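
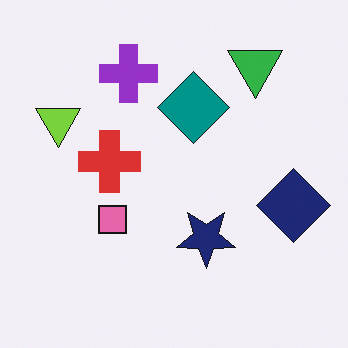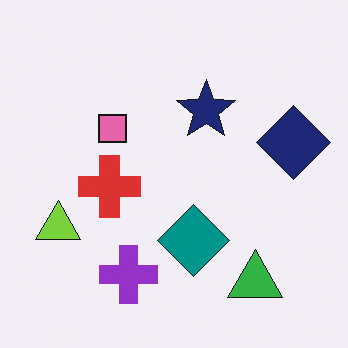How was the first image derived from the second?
This is the original image flipped vertically (top ↔ bottom).

The green triangle is in the bottom-right of the second image and the top-right of the first — shapes on opposite sides of the horizontal midline have swapped in a mirror flip.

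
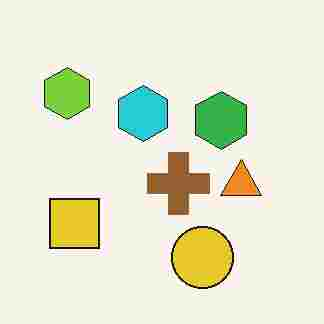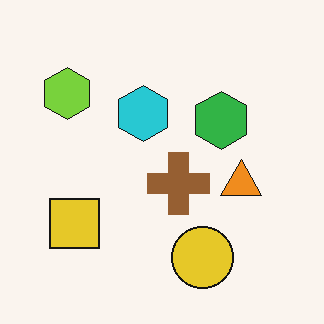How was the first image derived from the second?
This is the original image heavily JPEG-compressed with obvious blocking artifacts.

Blocky 8×8 compression artifacts appear around shape edges and the flat background shows ringing — characteristic JPEG degradation.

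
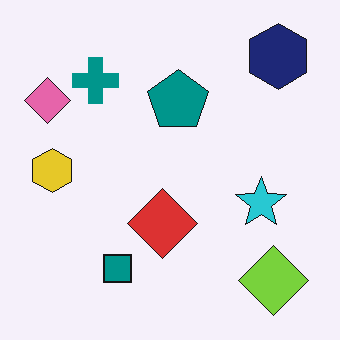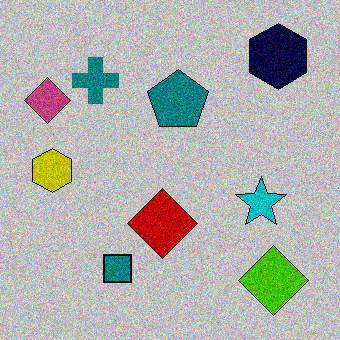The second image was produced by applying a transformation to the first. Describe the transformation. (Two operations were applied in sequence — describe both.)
The image was aggressively posterized, then degraded with moderate additive noise.

Each flat color has snapped to a coarser quantized level — most visibly, the near-white background has dropped to a flat grey. Random speckle covers the whole image, including the flat background.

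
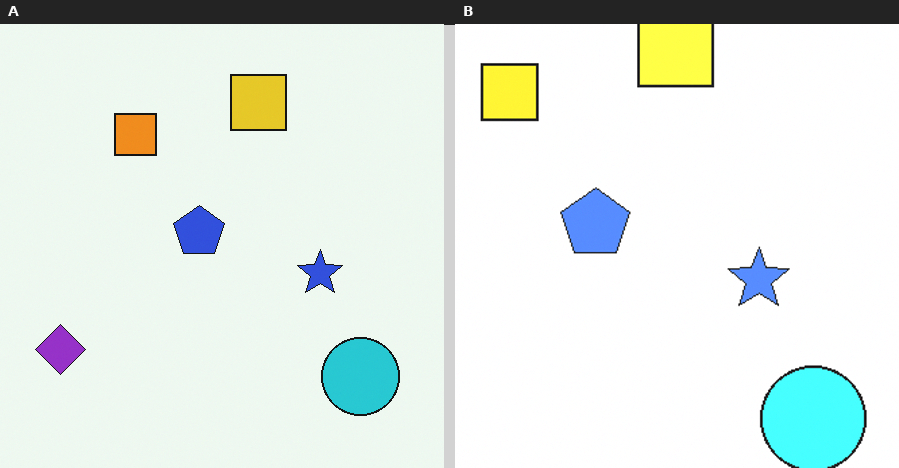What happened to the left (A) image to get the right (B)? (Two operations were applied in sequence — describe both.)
The image was noticeably brightened, then cropped to a modestly smaller region and rescaled.

Every pixel — background and shapes alike — is uniformly brightened. The visible shapes are larger and the field of view is narrower; shapes near the original edges may be partly or wholly outside the frame — a crop-and-rescale.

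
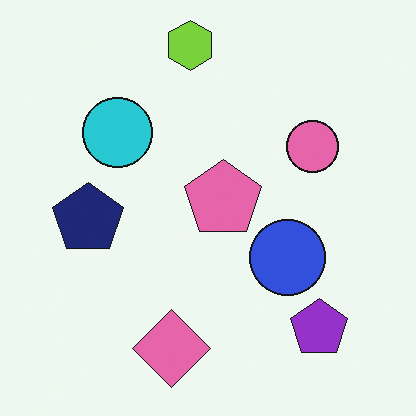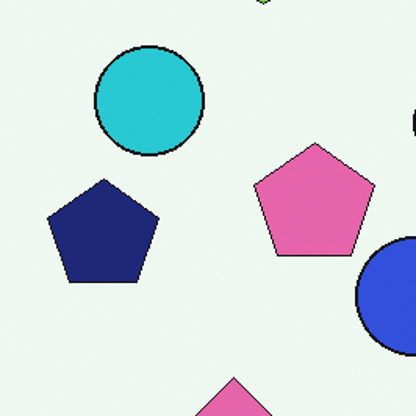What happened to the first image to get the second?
The transformation is: cropped to a modestly smaller region and rescaled.

The visible shapes are larger and the field of view is narrower; shapes near the original edges may be partly or wholly outside the frame — a crop-and-rescale.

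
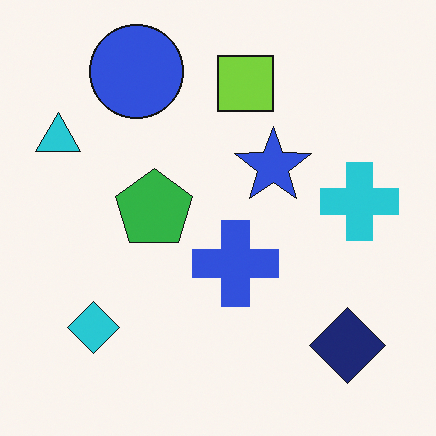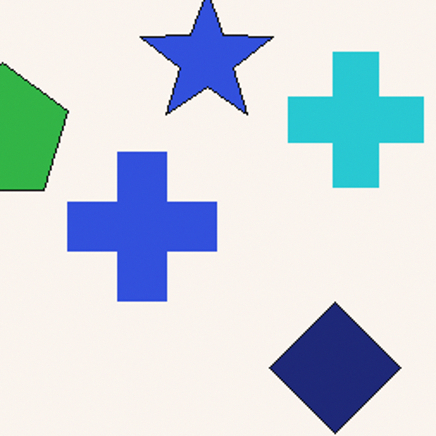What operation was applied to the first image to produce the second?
Cropped to a noticeably smaller region and rescaled.

The visible shapes are larger and the field of view is narrower; shapes near the original edges may be partly or wholly outside the frame — a crop-and-rescale.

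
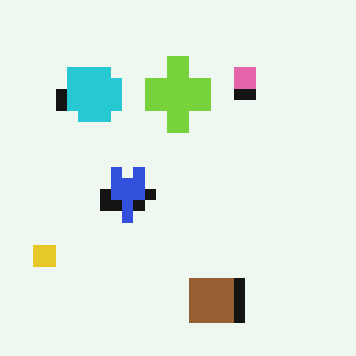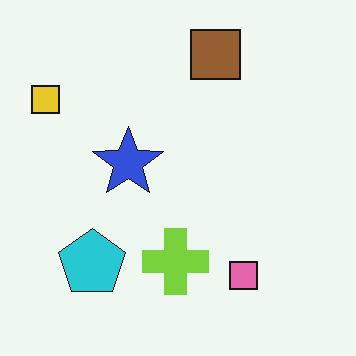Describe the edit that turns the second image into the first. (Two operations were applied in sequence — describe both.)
The image was flipped vertically (top ↔ bottom), then heavily pixelated into large blocks.

The brown square is in the top of the second image and the bottom of the first — shapes on opposite sides of the horizontal midline have swapped in a mirror flip. Shapes are reduced to large square blocks; fine edges and outlines are lost — a downscale-then-upscale (mosaic) effect.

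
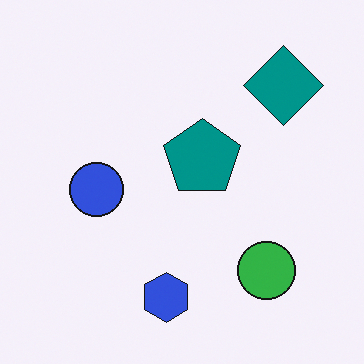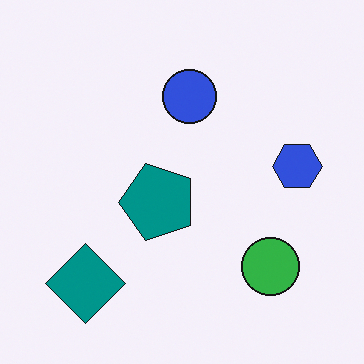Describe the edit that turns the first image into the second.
Transposed (reflected across the top-left ↔ bottom-right diagonal).

Shapes have swapped their row and column positions — what was in the top-right is now in the bottom-left — a diagonal reflection.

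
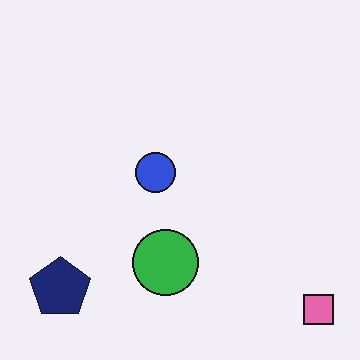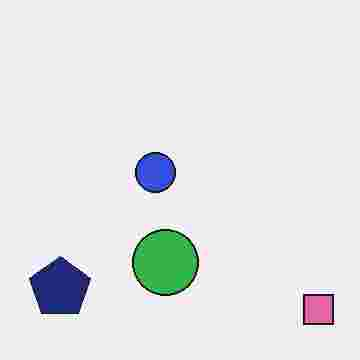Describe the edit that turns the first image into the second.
It was heavily JPEG-compressed with obvious blocking artifacts.

Blocky 8×8 compression artifacts appear around shape edges and the flat background shows ringing — characteristic JPEG degradation.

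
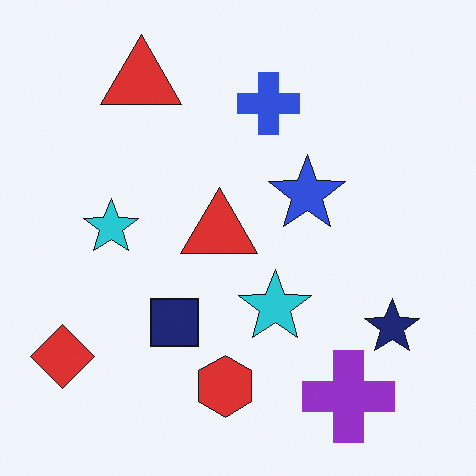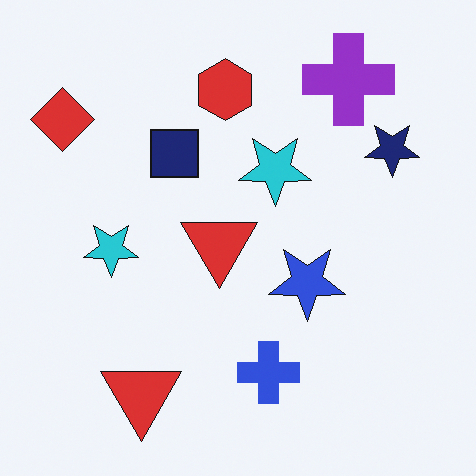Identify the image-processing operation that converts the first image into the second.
The second image is the first flipped vertically (top ↔ bottom).

The purple cross is in the bottom-right of the first image and the top-right of the second — shapes on opposite sides of the horizontal midline have swapped in a mirror flip.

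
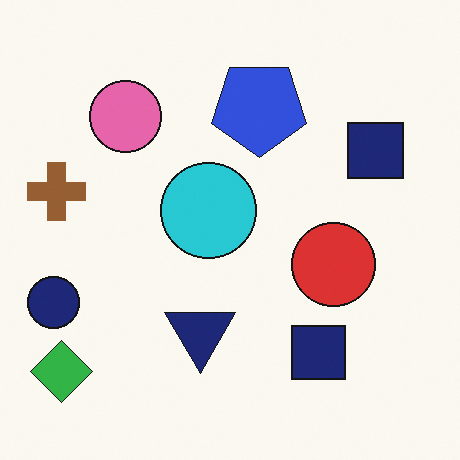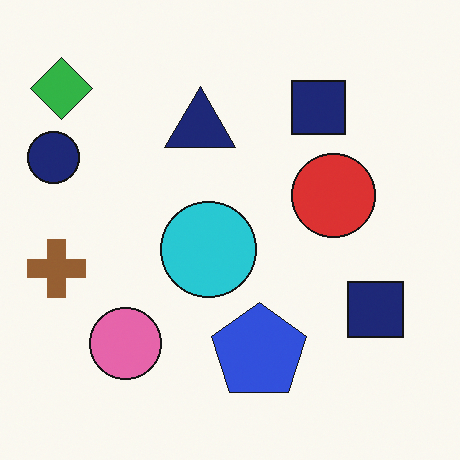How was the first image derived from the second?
Flipped vertically (top ↔ bottom).

The green diamond is in the top-left of the second image and the bottom-left of the first — shapes on opposite sides of the horizontal midline have swapped in a mirror flip.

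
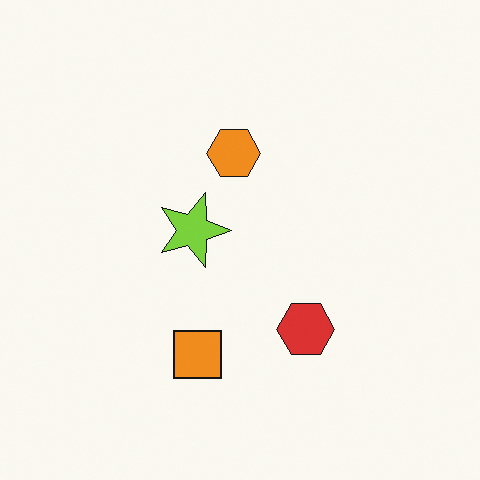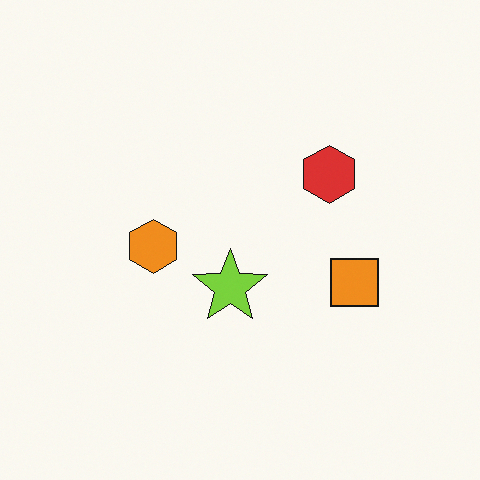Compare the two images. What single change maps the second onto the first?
It was rotated 90° clockwise.

The orange square sits in the right of the second image and the bottom of the first — consistent with a whole-image 90° clockwise rotation.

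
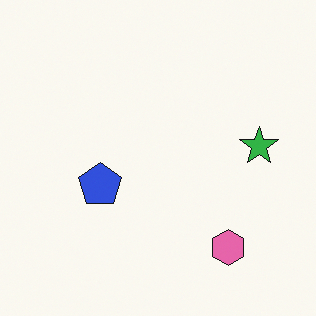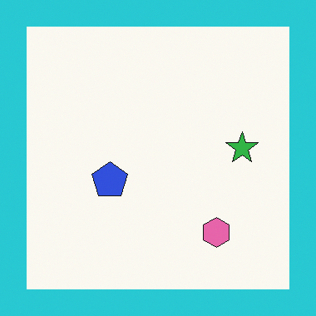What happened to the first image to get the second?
The second image is the first framed with a cyan border.

A solid cyan frame runs around the edge of the second image, with the content slightly shrunk inside it.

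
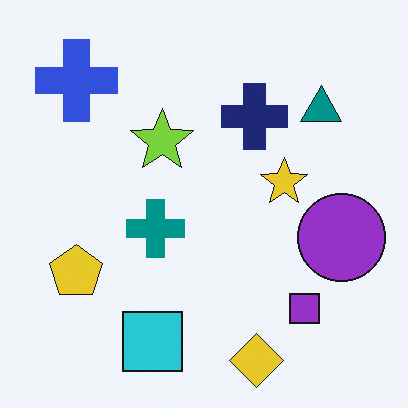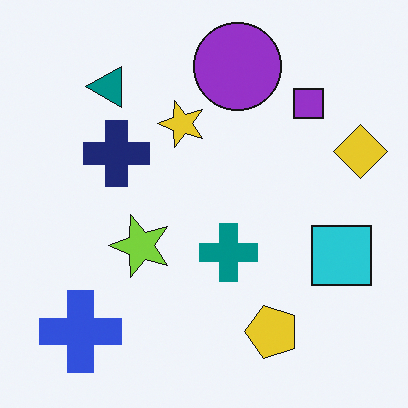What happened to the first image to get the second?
The image was rotated 90° counter-clockwise.

The blue cross sits in the top-left of the first image and the bottom-left of the second — consistent with a whole-image 90° counter-clockwise rotation.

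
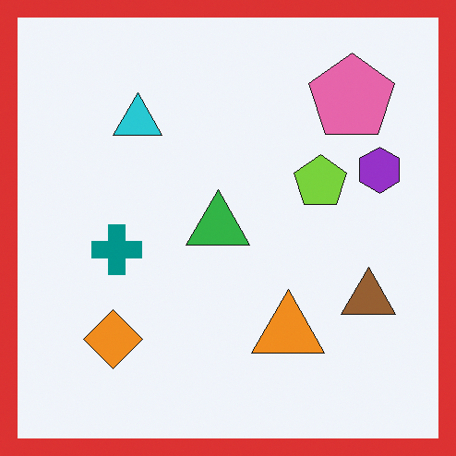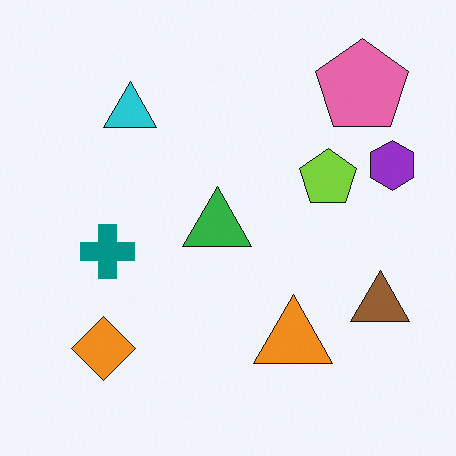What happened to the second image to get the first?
It was framed with a red border.

A solid red frame runs around the edge of the first image, with the content slightly shrunk inside it.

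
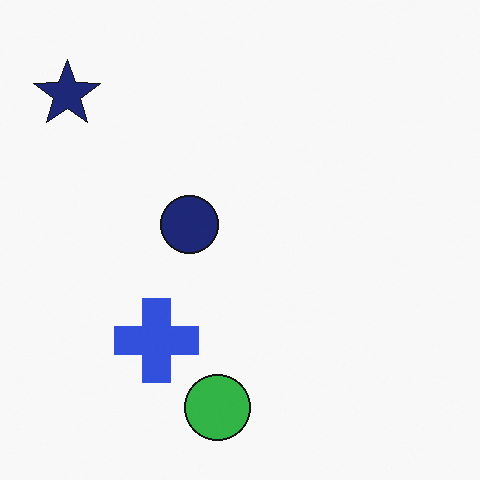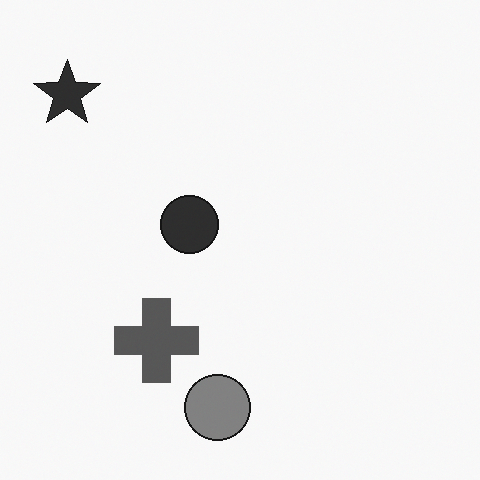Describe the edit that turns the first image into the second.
It was converted to grayscale.

All color is removed — every shape is now a shade of grey.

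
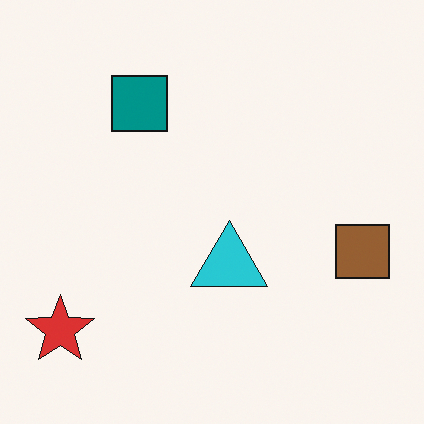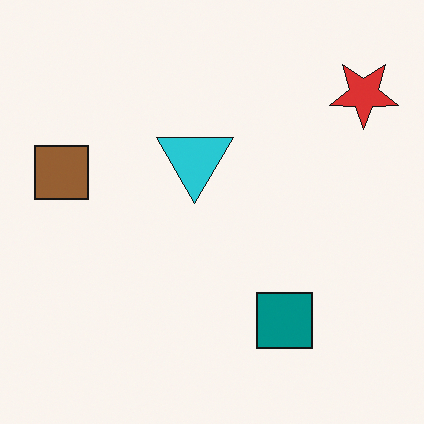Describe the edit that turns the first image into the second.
The image was rotated 180°.

The red star sits in the bottom-left of the first image and the top-right of the second — consistent with a whole-image 180° rotation.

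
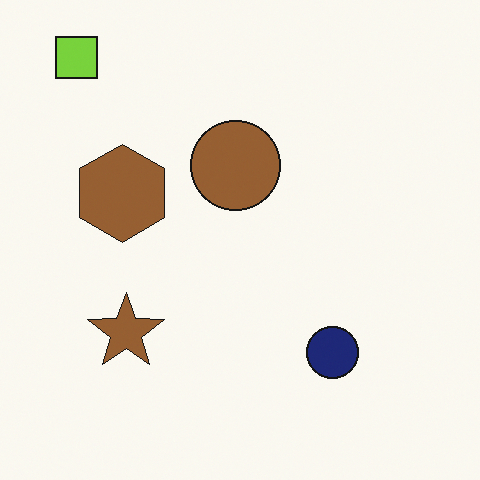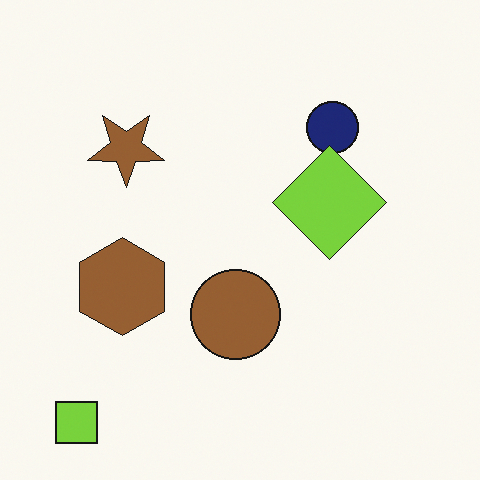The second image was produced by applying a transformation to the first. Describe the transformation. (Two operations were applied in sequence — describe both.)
The image was flipped vertically (top ↔ bottom), then overlaid with an additional lime diamond.

The lime square is in the top-left of the first image and the bottom-left of the second — shapes on opposite sides of the horizontal midline have swapped in a mirror flip. A lime diamond appears in the second image that is absent from the first.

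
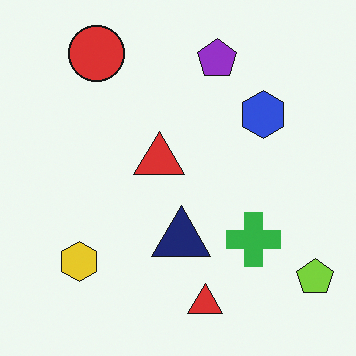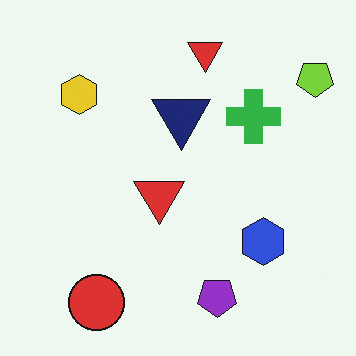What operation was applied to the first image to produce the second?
The image was flipped vertically (top ↔ bottom).

The red circle is in the top-left of the first image and the bottom-left of the second — shapes on opposite sides of the horizontal midline have swapped in a mirror flip.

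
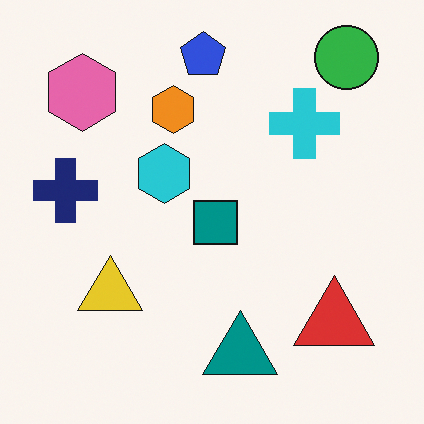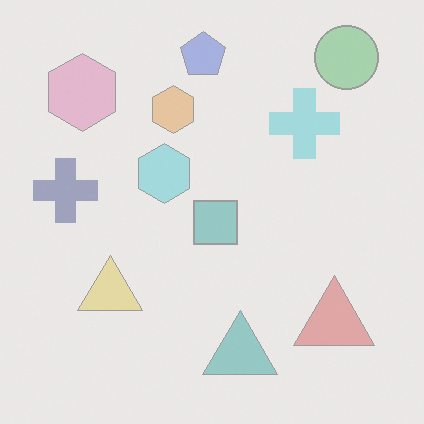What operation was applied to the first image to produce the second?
The image was washed out (contrast reduced).

Tones are pushed toward mid-grey across the whole image — a global contrast change.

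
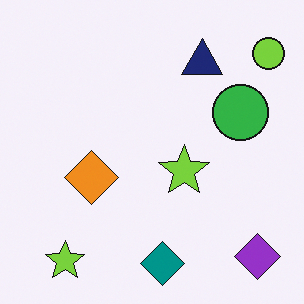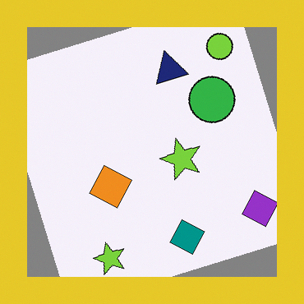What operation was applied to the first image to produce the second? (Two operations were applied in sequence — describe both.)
Rotated counter-clockwise by a moderate amount, then framed with a yellow border.

Every shape is tilted by the same angle and the image corners show triangular fill wedges — a whole-image rotation by a non-right angle. A solid yellow frame runs around the edge of the second image, with the content slightly shrunk inside it.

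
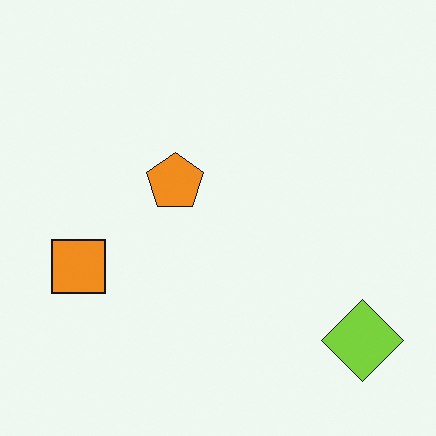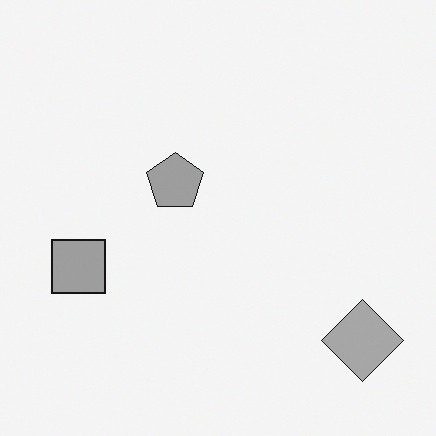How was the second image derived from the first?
The second image is the first converted to grayscale.

All color is removed — every shape is now a shade of grey.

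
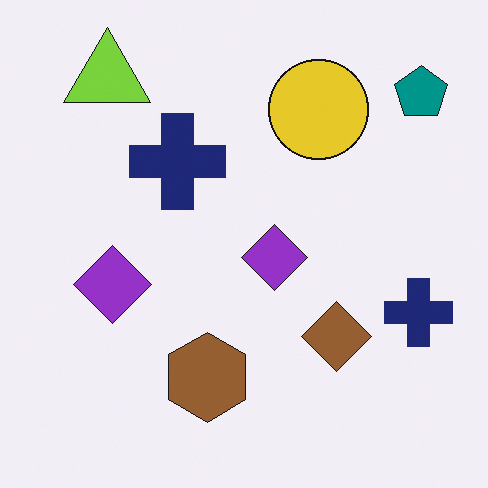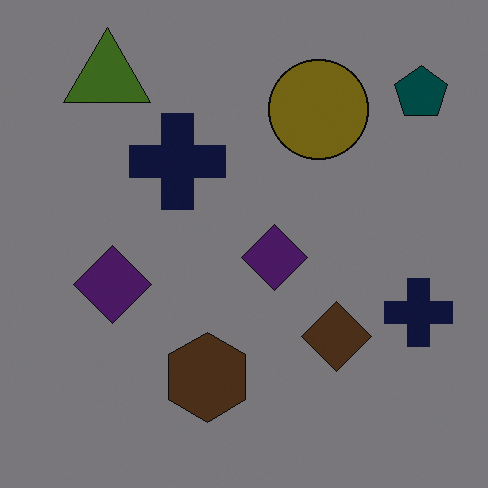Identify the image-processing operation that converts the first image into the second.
The second image is the first substantially darkened.

Every pixel — background and shapes alike — is uniformly darkened.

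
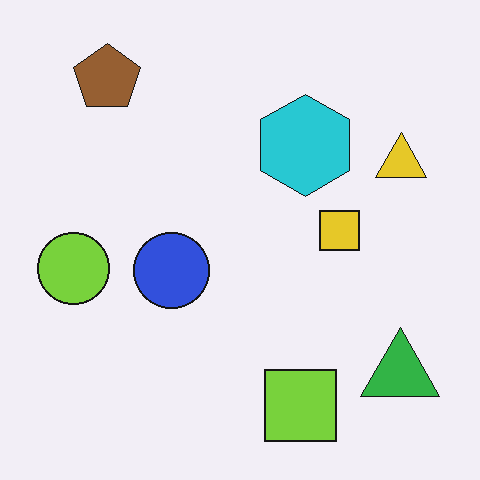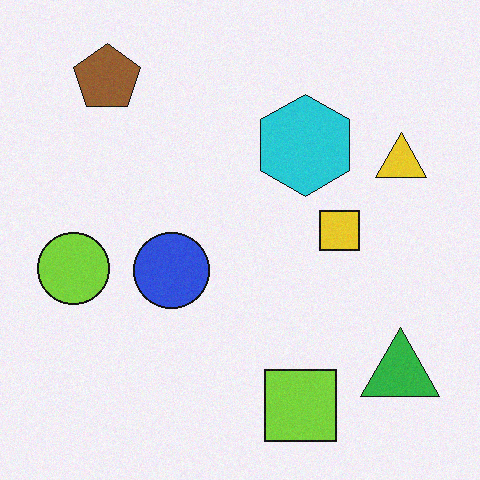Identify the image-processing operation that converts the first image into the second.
This is the original image degraded with subtle gaussian noise.

Random speckle covers the whole image, including the flat background.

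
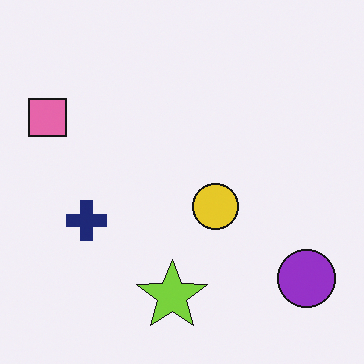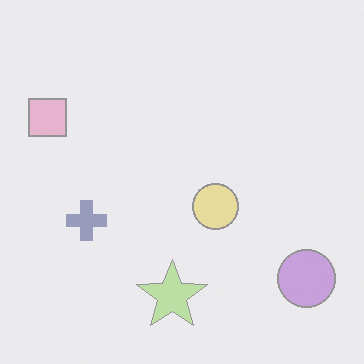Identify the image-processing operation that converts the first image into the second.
Given much lower contrast.

Tones are pushed toward mid-grey across the whole image — a global contrast change.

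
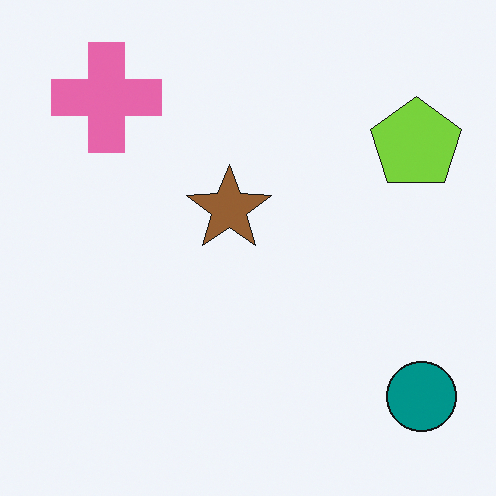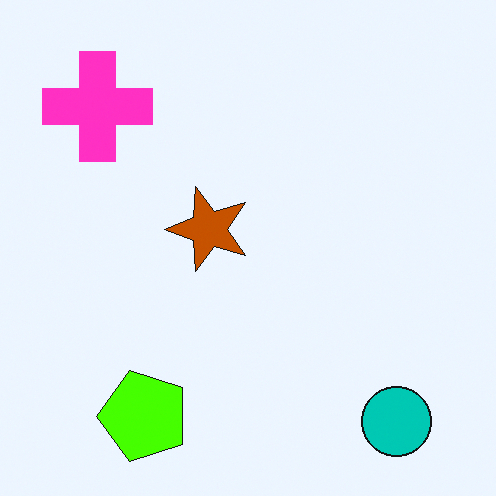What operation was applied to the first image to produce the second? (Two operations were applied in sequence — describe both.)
The image was made much more vivid (saturation change), then transposed (reflected across the top-left ↔ bottom-right diagonal).

All colors are more vivid — a global saturation change. Shapes have swapped their row and column positions — what was in the top-right is now in the bottom-left — a diagonal reflection.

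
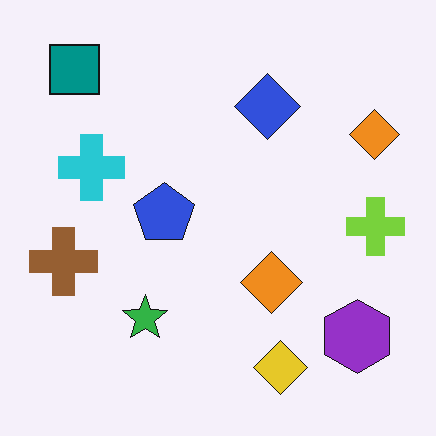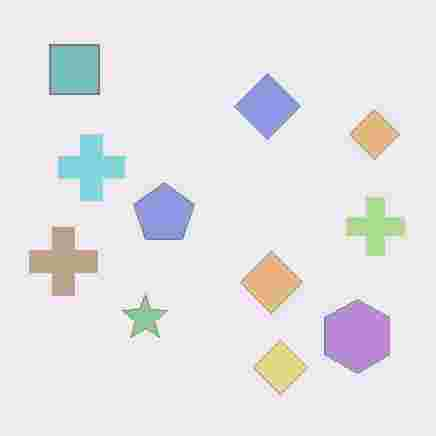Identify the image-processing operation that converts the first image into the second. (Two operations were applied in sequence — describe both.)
The second image is the first washed out (contrast reduced), then heavily JPEG-compressed with obvious blocking artifacts.

Tones are pushed toward mid-grey across the whole image — a global contrast change. Blocky 8×8 compression artifacts appear around shape edges and the flat background shows ringing — characteristic JPEG degradation.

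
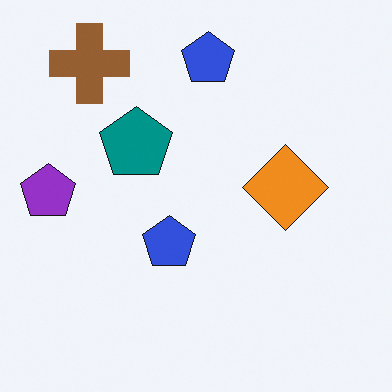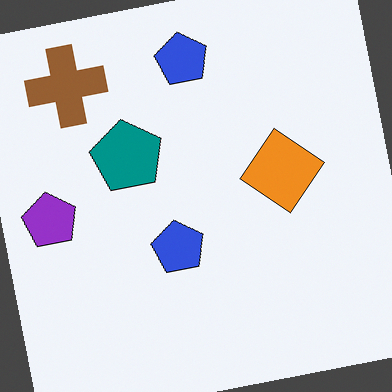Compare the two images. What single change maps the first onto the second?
It was rotated counter-clockwise by a few degrees.

Every shape is tilted by the same angle and the image corners show triangular fill wedges — a whole-image rotation by a non-right angle.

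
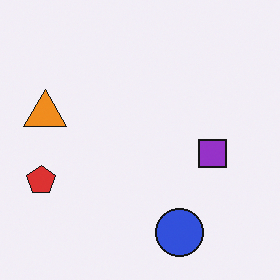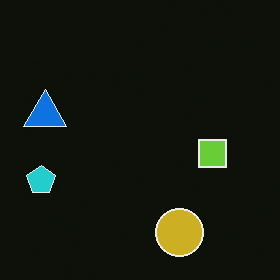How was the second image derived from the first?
The image was color-inverted (negative).

The light background has become dark and every shape's color is its complement — a photographic negative.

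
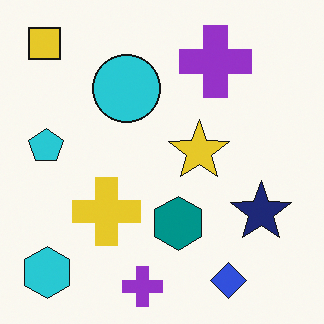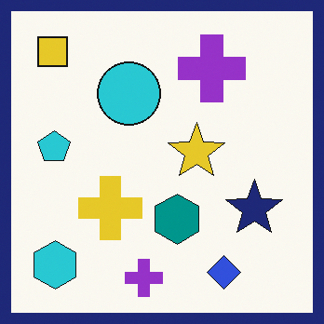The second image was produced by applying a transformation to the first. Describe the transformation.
Framed with a navy border.

A solid navy frame runs around the edge of the second image, with the content slightly shrunk inside it.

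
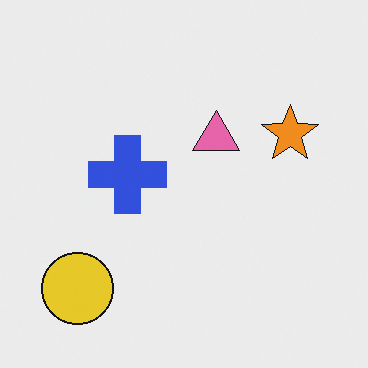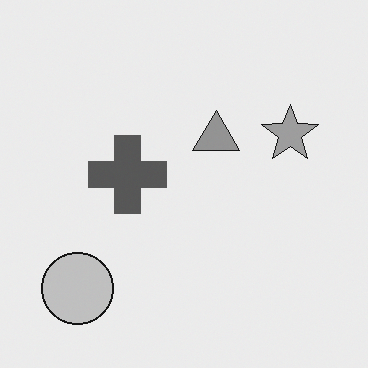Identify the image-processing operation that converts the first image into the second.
The image was converted to grayscale.

All color is removed — every shape is now a shade of grey.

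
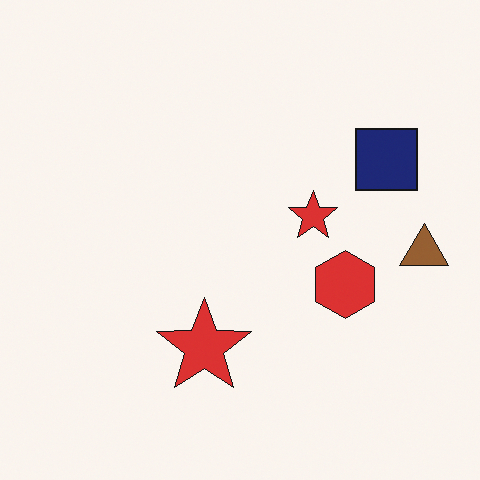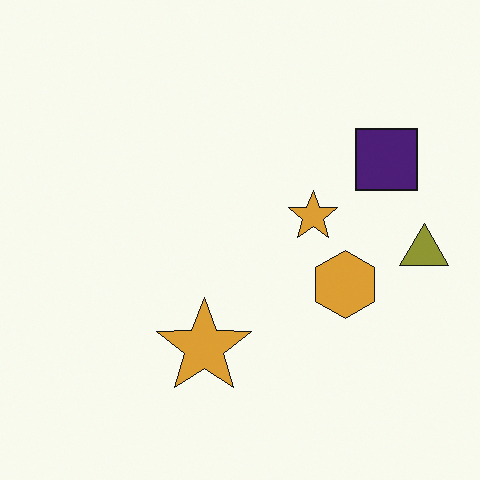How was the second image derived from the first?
This is the original image hue-shifted slightly.

Every shape's color has rotated by the same amount around the hue wheel — a uniform hue shift.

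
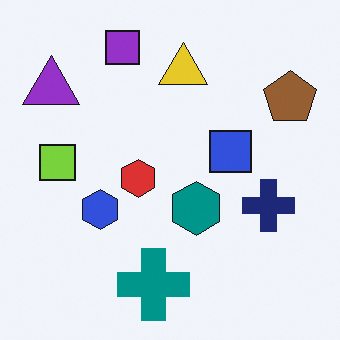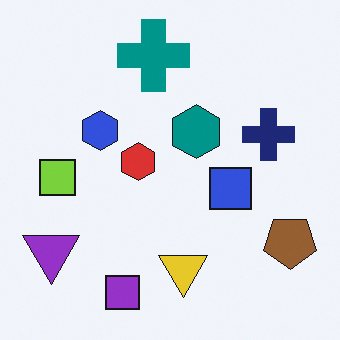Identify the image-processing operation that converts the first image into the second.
Flipped vertically (top ↔ bottom).

The purple square is in the top of the first image and the bottom of the second — shapes on opposite sides of the horizontal midline have swapped in a mirror flip.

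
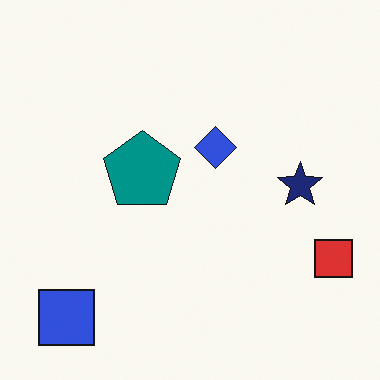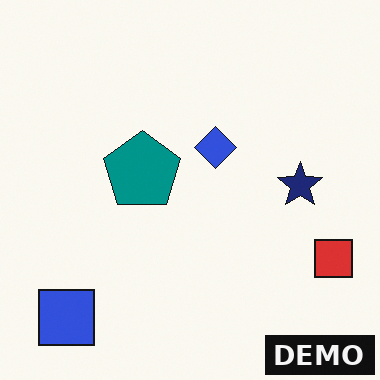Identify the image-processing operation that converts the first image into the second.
It was watermarked with the text "DEMO" in the lower-right corner.

A dark label reading "DEMO" appears in the lower-right corner.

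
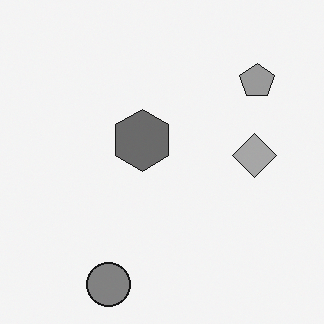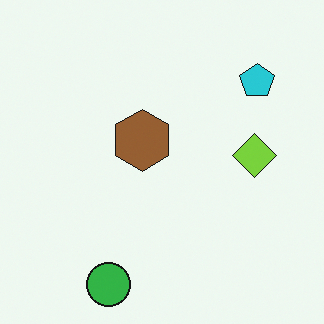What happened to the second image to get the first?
It was converted to grayscale.

All color is removed — every shape is now a shade of grey.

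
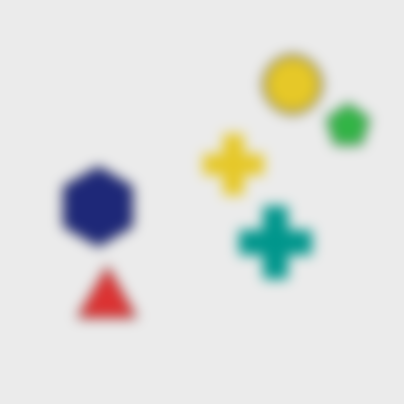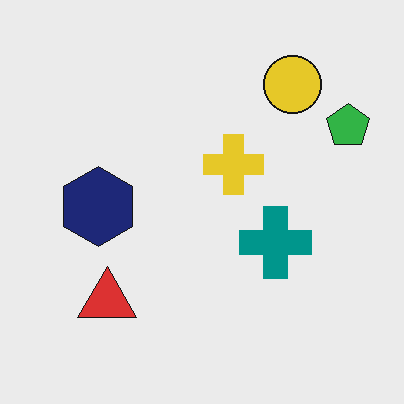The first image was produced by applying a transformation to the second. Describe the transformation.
The transformation is: heavily blurred.

Shape edges and outlines are uniformly softened across the whole image.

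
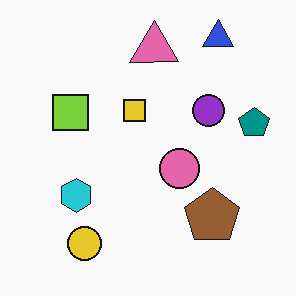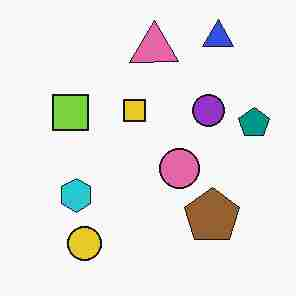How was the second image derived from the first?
The transformation is: degraded with heavy JPEG compression.

Blocky 8×8 compression artifacts appear around shape edges and the flat background shows ringing — characteristic JPEG degradation.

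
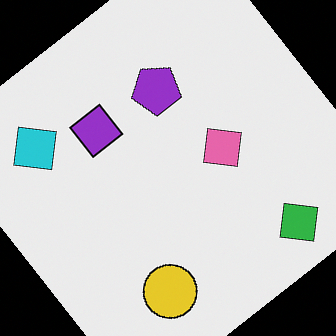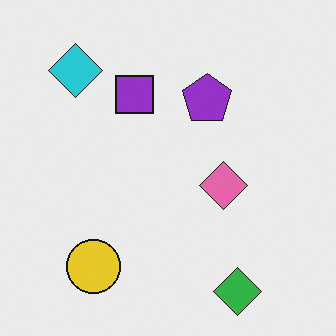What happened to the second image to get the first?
It was rotated counter-clockwise by a large amount — several tens of degrees.

Every shape is tilted by the same angle and the image corners show triangular fill wedges — a whole-image rotation by a non-right angle.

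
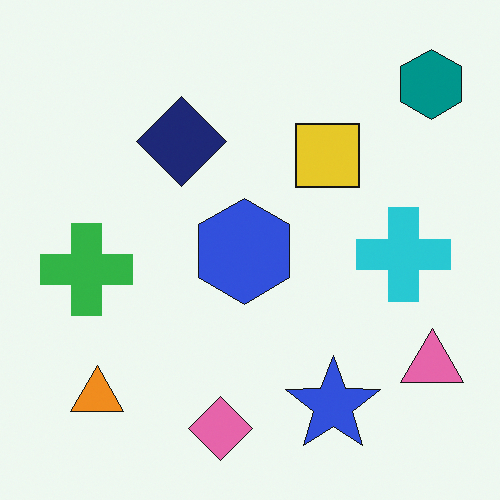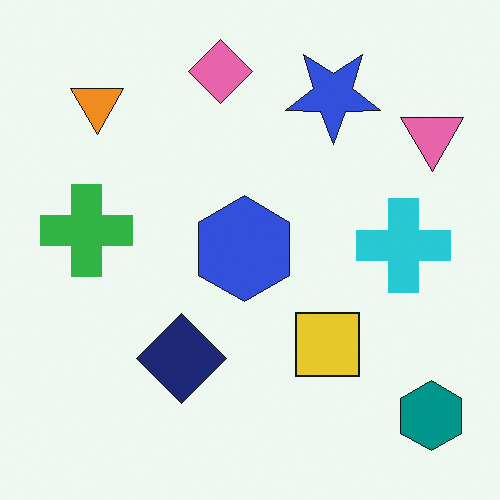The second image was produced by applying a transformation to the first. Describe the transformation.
The transformation is: flipped vertically (top ↔ bottom).

The pink diamond is in the bottom of the first image and the top of the second — shapes on opposite sides of the horizontal midline have swapped in a mirror flip.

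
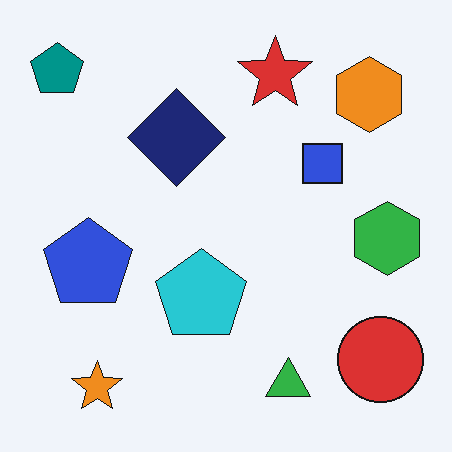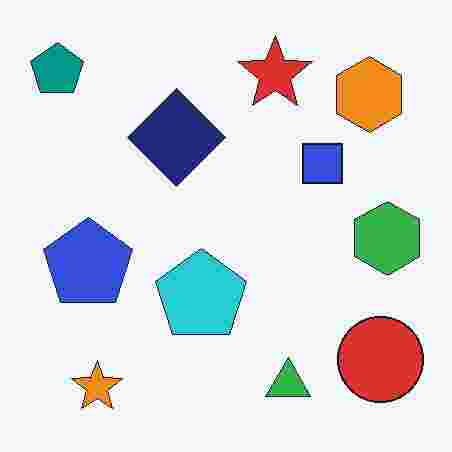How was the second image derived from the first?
The image was heavily JPEG-compressed with obvious blocking artifacts.

Blocky 8×8 compression artifacts appear around shape edges and the flat background shows ringing — characteristic JPEG degradation.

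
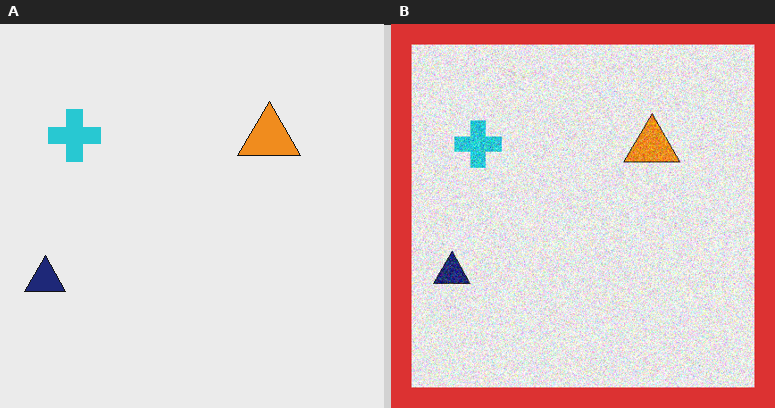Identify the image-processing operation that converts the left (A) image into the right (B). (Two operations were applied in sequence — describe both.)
The transformation is: degraded with a thick layer of grain, then framed with a red border.

Random speckle covers the whole image, including the flat background. A solid red frame runs around the edge of the right (B) image, with the content slightly shrunk inside it.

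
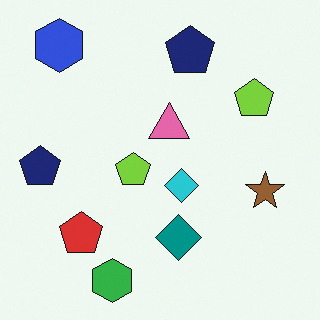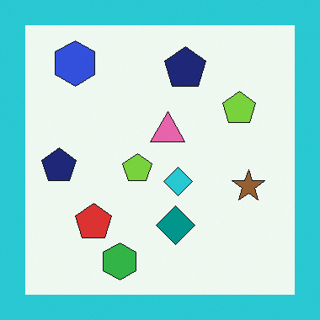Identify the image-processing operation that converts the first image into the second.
The second image is the first framed with a cyan border.

A solid cyan frame runs around the edge of the second image, with the content slightly shrunk inside it.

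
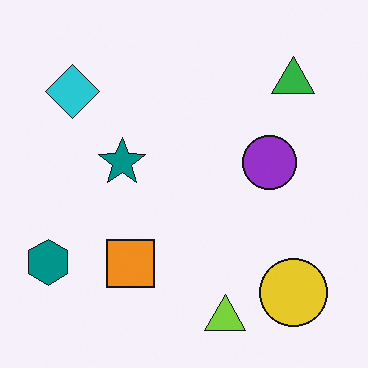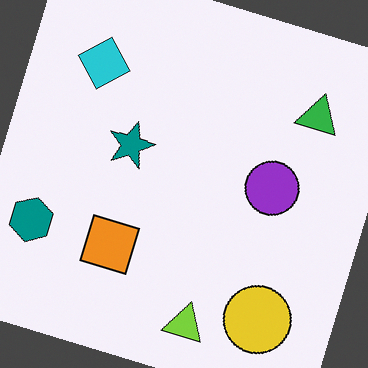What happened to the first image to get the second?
It was rotated clockwise by a clearly visible amount.

Every shape is tilted by the same angle and the image corners show triangular fill wedges — a whole-image rotation by a non-right angle.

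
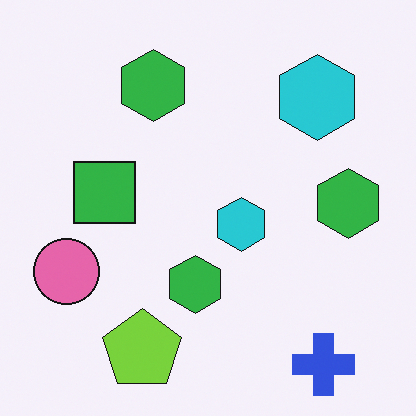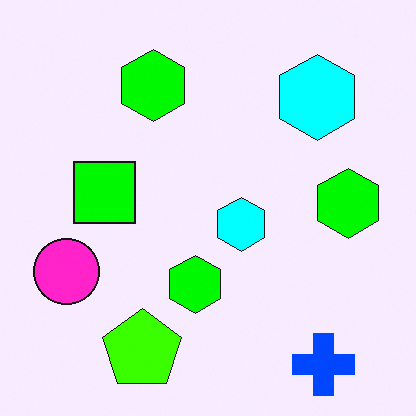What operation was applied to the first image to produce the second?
The image was made much more vivid (saturation change).

All colors are more vivid — a global saturation change.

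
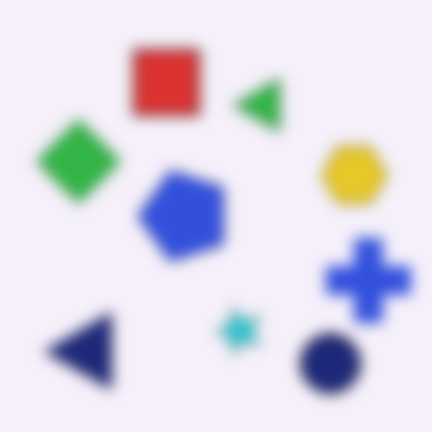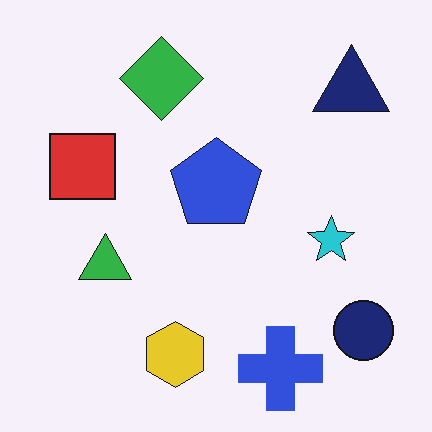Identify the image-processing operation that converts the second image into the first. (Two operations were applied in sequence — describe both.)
It was transposed (reflected across the top-left ↔ bottom-right diagonal), then strongly gaussian-blurred.

Shapes have swapped their row and column positions — what was in the top-right is now in the bottom-left — a diagonal reflection. Shape edges and outlines are uniformly softened across the whole image.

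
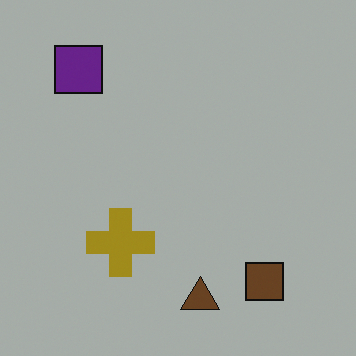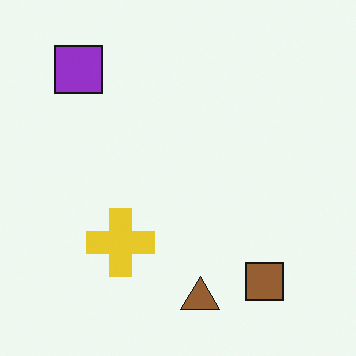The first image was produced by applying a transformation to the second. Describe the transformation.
The first image is the second substantially darkened.

Every pixel — background and shapes alike — is uniformly darkened.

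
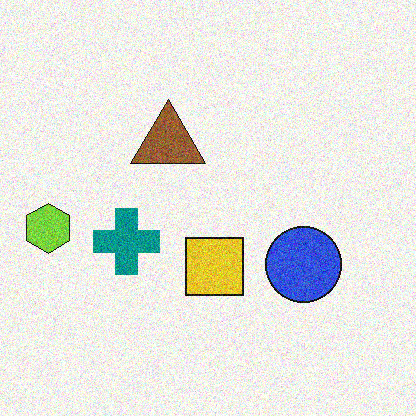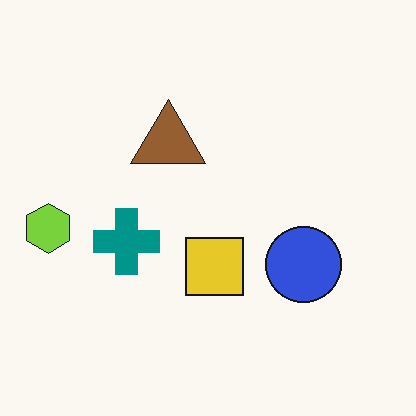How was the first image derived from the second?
The image was degraded with visible gaussian noise.

Random speckle covers the whole image, including the flat background.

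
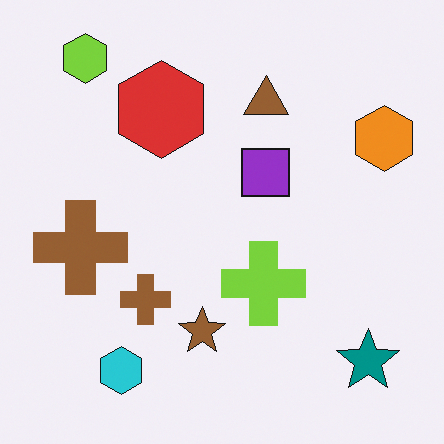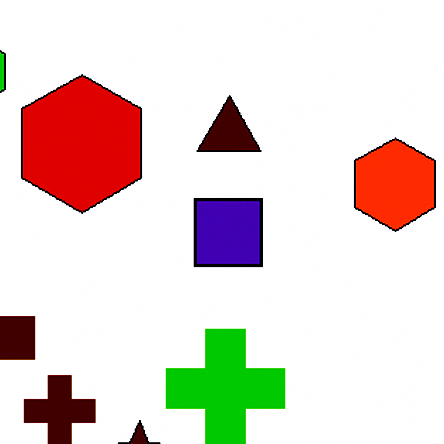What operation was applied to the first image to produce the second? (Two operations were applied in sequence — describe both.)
The image was cropped to a modestly smaller region and rescaled, then boosted in contrast.

The visible shapes are larger and the field of view is narrower; shapes near the original edges may be partly or wholly outside the frame — a crop-and-rescale. Tones are pushed away from mid-grey across the whole image — a global contrast change.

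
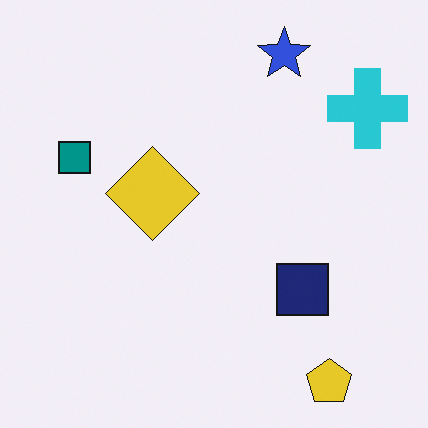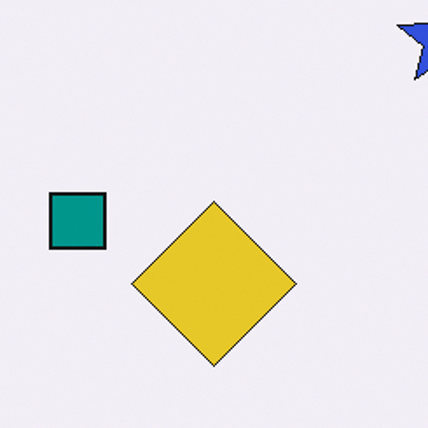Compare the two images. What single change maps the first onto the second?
Cropped tightly and scaled back up.

The visible shapes are larger and the field of view is narrower; shapes near the original edges may be partly or wholly outside the frame — a crop-and-rescale.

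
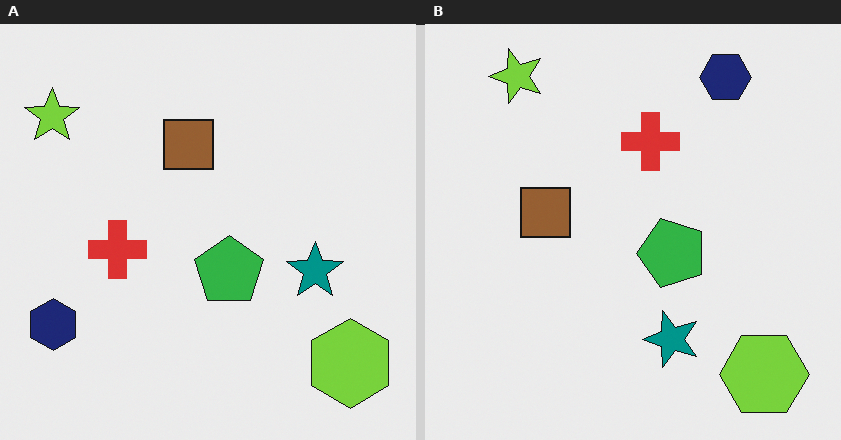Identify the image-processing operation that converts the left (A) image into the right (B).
Transposed (reflected across the top-left ↔ bottom-right diagonal).

Shapes have swapped their row and column positions — what was in the top-right is now in the bottom-left — a diagonal reflection.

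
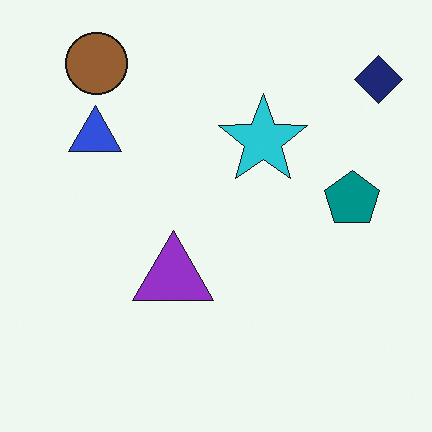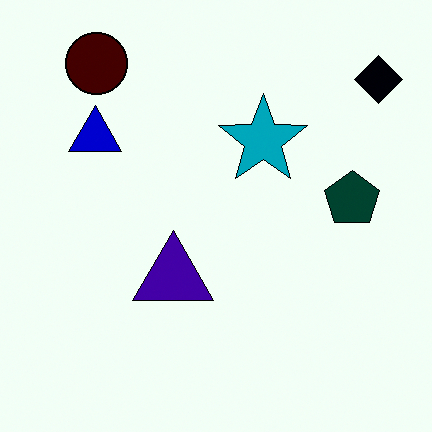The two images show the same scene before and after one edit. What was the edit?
It was given much higher contrast.

Tones are pushed away from mid-grey across the whole image — a global contrast change.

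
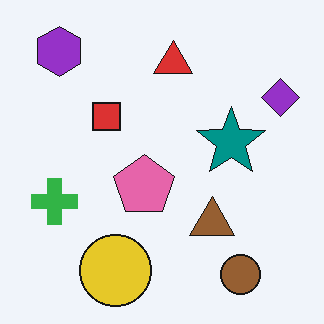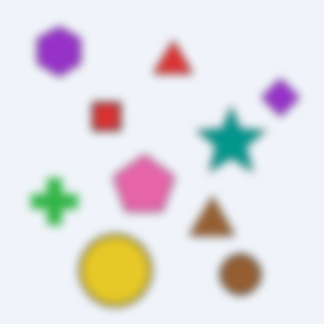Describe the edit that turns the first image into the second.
Noticeably gaussian-blurred.

Shape edges and outlines are uniformly softened across the whole image.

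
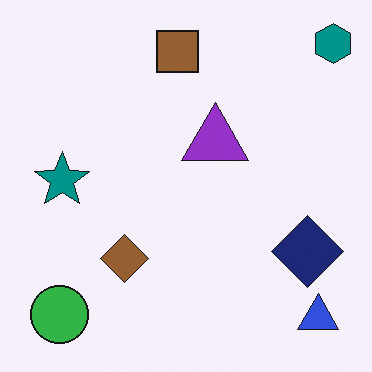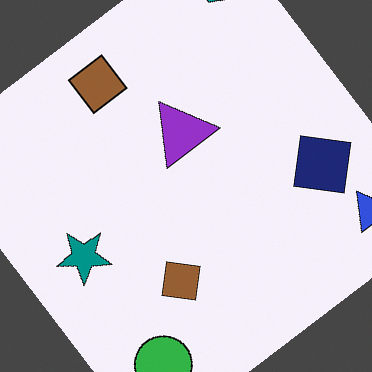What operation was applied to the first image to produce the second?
The image was rotated counter-clockwise by a large amount — several tens of degrees.

Every shape is tilted by the same angle and the image corners show triangular fill wedges — a whole-image rotation by a non-right angle.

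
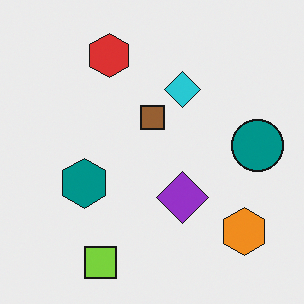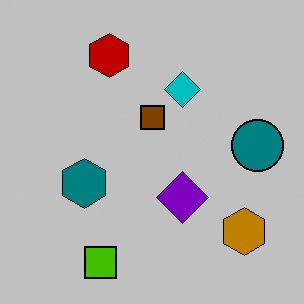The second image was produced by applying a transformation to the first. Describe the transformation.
This is the original image heavily posterized to just a handful of flat colors.

Each flat color has snapped to a coarser quantized level — most visibly, the near-white background has dropped to a flat grey.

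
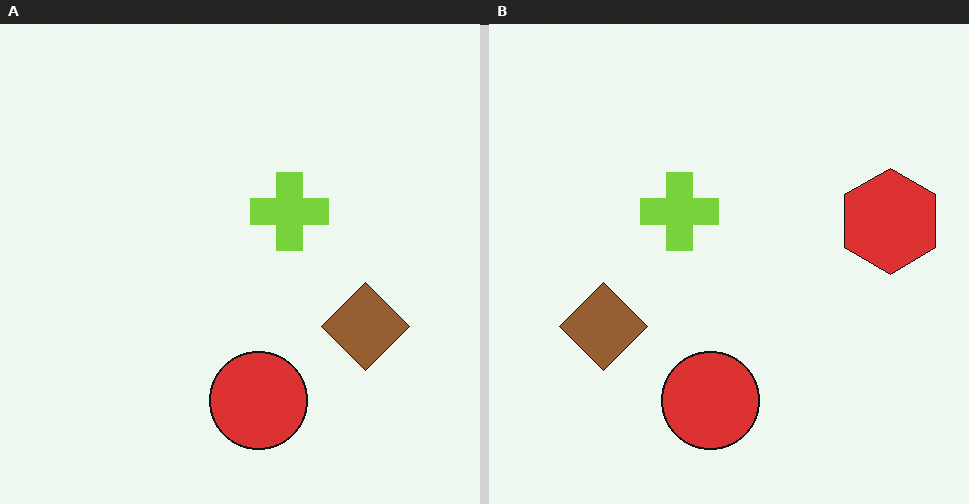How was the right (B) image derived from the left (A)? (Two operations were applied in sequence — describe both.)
The right (B) image is the left (A) flipped horizontally (left ↔ right), then overlaid with an additional red hexagon.

The brown diamond is in the right of the left (A) image and the left of the right (B) — shapes on opposite sides of the vertical midline have swapped in a mirror flip. A red hexagon appears in the right (B) image that is absent from the left (A).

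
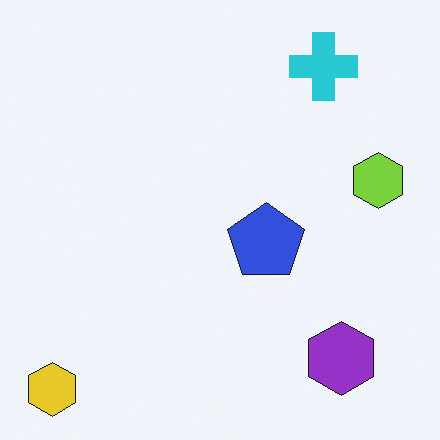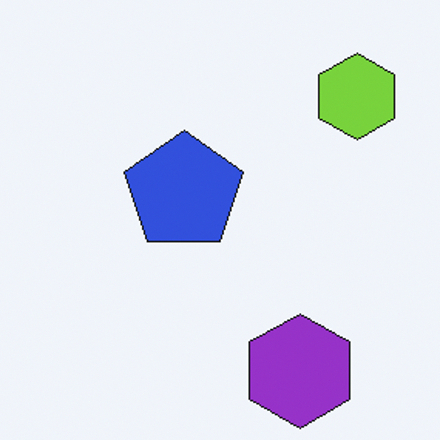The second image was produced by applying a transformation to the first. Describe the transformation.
The second image is the first cropped to a modestly smaller region and rescaled.

The visible shapes are larger and the field of view is narrower; shapes near the original edges may be partly or wholly outside the frame — a crop-and-rescale.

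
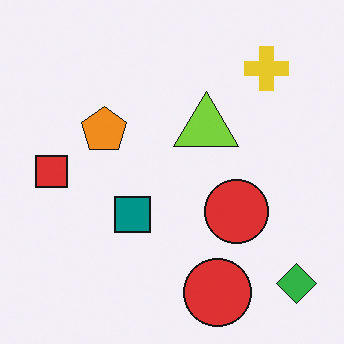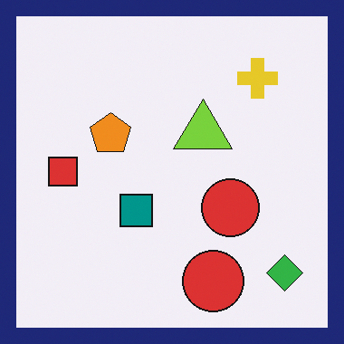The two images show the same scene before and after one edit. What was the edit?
The transformation is: framed with a navy border.

A solid navy frame runs around the edge of the second image, with the content slightly shrunk inside it.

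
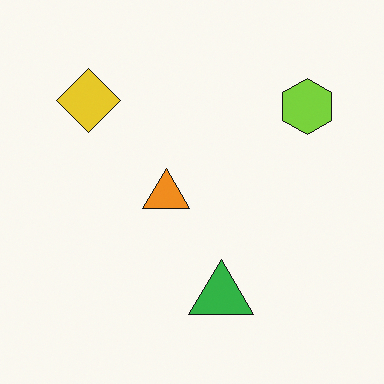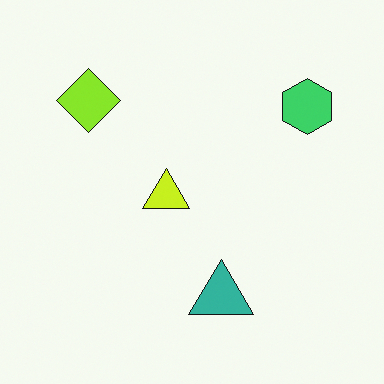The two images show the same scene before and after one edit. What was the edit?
The transformation is: hue-shifted slightly.

Every shape's color has rotated by the same amount around the hue wheel — a uniform hue shift.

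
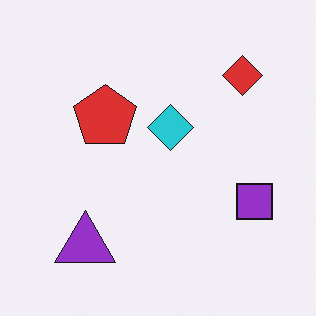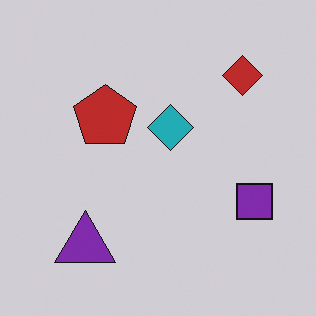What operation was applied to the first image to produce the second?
The second image is the first darkened a little.

Every pixel — background and shapes alike — is uniformly darkened.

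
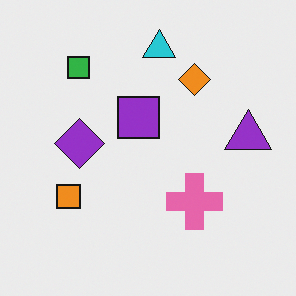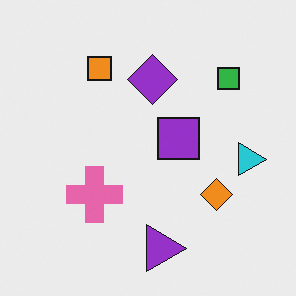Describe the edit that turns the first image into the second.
The image was rotated 90° clockwise.

The green square sits in the top-left of the first image and the top-right of the second — consistent with a whole-image 90° clockwise rotation.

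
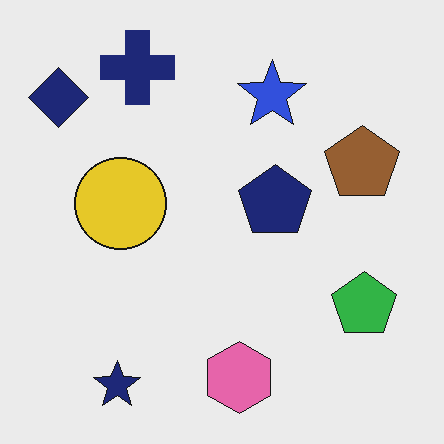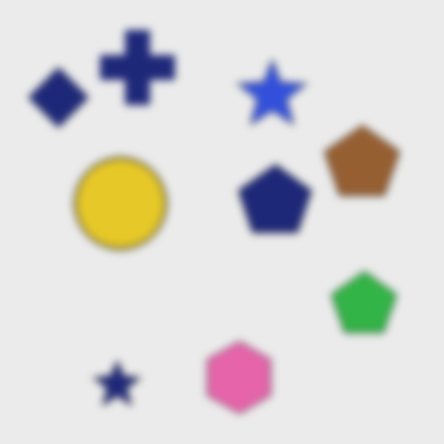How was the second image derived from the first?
This is the original image moderately blurred.

Shape edges and outlines are uniformly softened across the whole image.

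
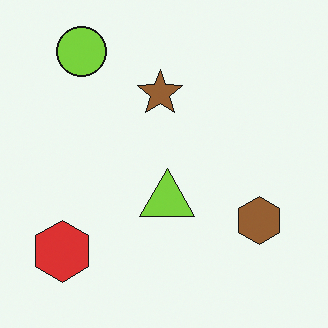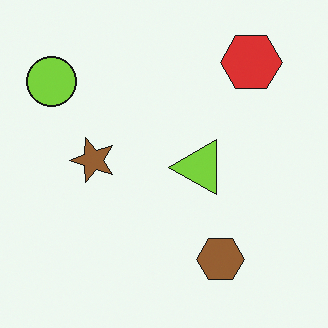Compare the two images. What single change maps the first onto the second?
The image was transposed (reflected across the top-left ↔ bottom-right diagonal).

Shapes have swapped their row and column positions — what was in the top-right is now in the bottom-left — a diagonal reflection.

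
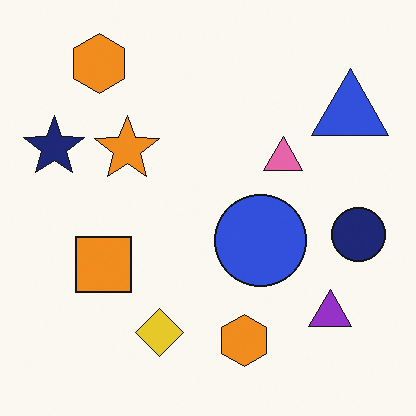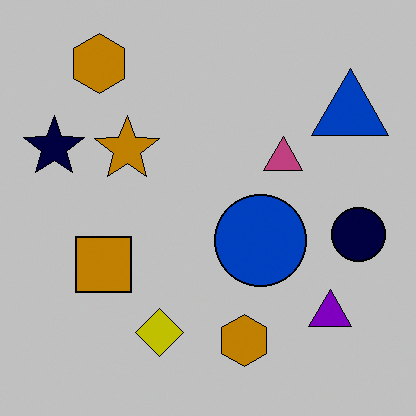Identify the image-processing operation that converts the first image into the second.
It was heavily posterized to just a handful of flat colors.

Each flat color has snapped to a coarser quantized level — most visibly, the near-white background has dropped to a flat grey.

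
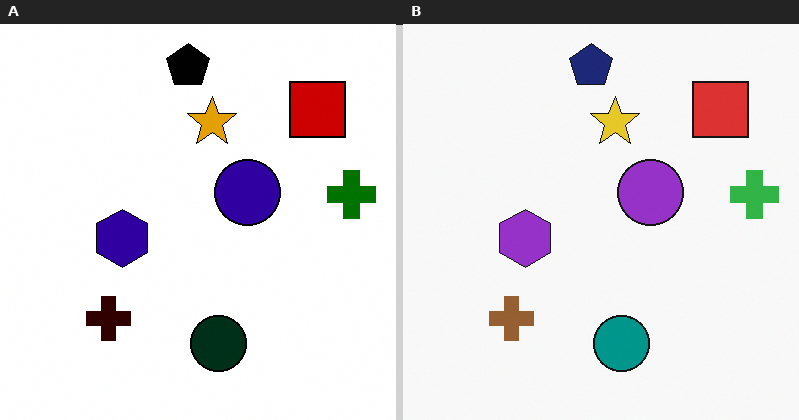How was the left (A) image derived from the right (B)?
It was given much higher contrast.

Tones are pushed away from mid-grey across the whole image — a global contrast change.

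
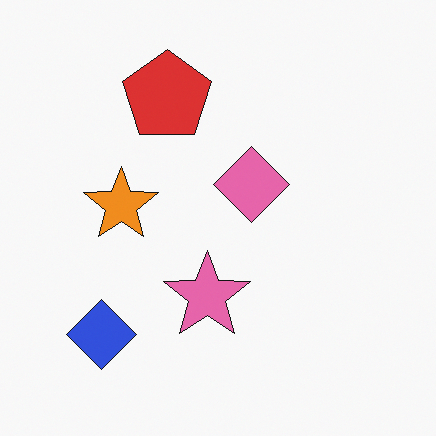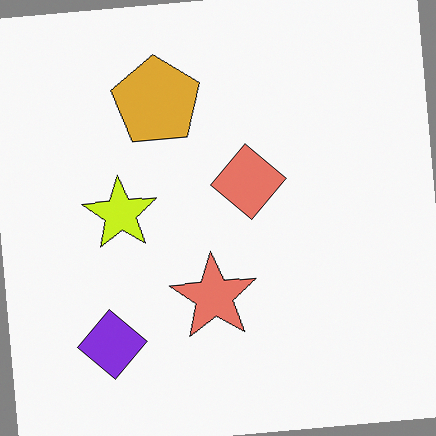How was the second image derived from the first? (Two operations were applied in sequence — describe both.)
This is the original image rotated counter-clockwise by a slight angle, then hue-shifted slightly.

Every shape is tilted by the same angle and the image corners show triangular fill wedges — a whole-image rotation by a non-right angle. Every shape's color has rotated by the same amount around the hue wheel — a uniform hue shift.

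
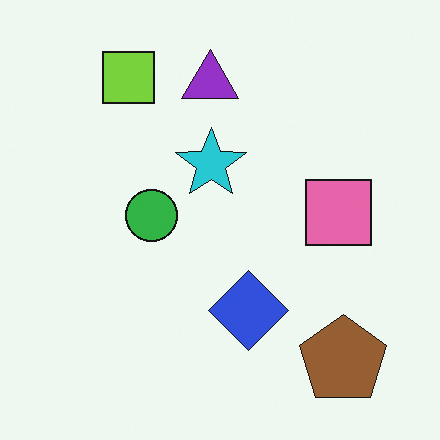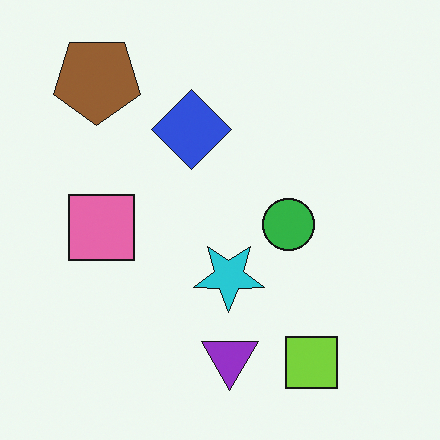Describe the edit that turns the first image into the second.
It was rotated 180°.

The brown pentagon sits in the bottom-right of the first image and the top-left of the second — consistent with a whole-image 180° rotation.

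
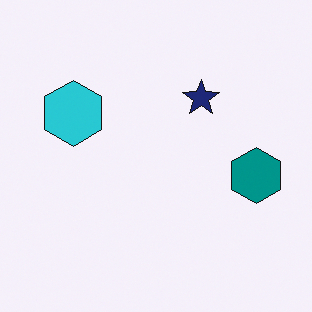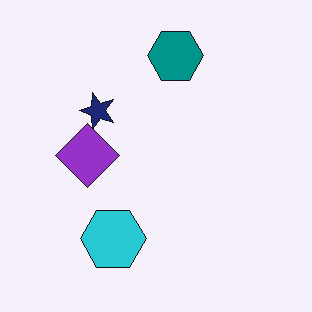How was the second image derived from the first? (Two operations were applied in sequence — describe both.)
This is the original image rotated 90° counter-clockwise, then overlaid with an additional purple diamond.

The teal hexagon sits in the right of the first image and the top of the second — consistent with a whole-image 90° counter-clockwise rotation. A purple diamond appears in the second image that is absent from the first.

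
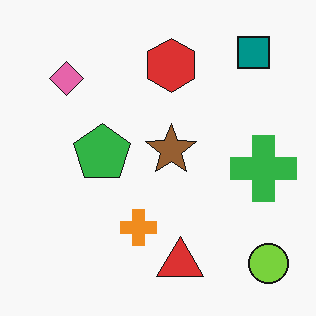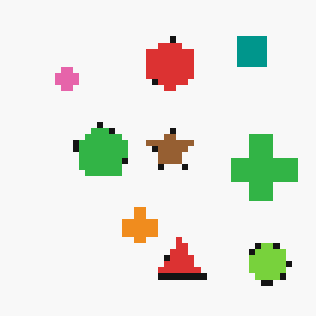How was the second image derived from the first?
It was moderately pixelated.

Shapes are reduced to large square blocks; fine edges and outlines are lost — a downscale-then-upscale (mosaic) effect.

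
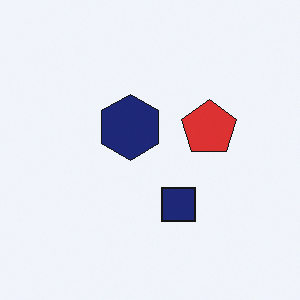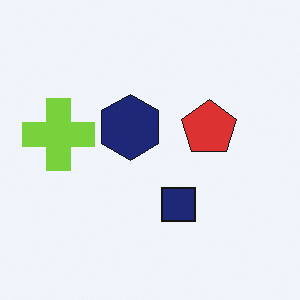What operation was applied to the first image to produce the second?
This is the original image overlaid with an additional lime cross.

A lime cross appears in the second image that is absent from the first.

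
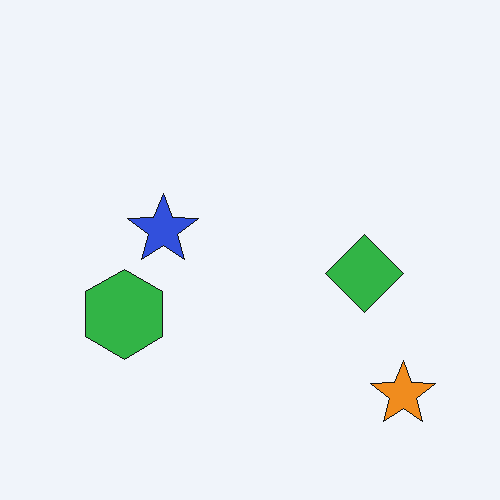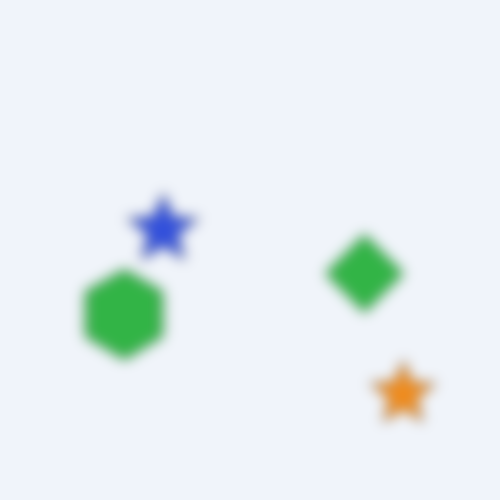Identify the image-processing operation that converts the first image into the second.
This is the original image heavily blurred.

Shape edges and outlines are uniformly softened across the whole image.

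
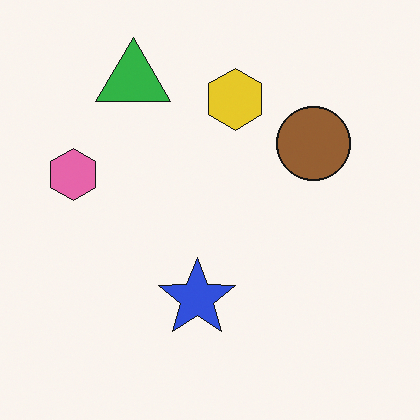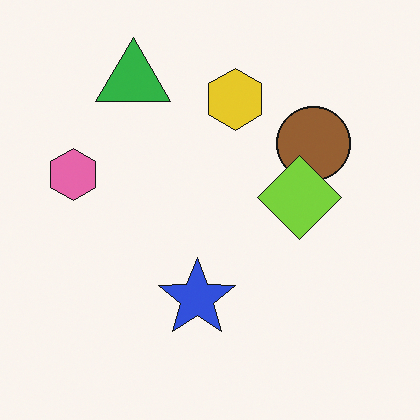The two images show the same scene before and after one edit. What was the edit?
It was overlaid with an additional lime diamond.

A lime diamond appears in the second image that is absent from the first.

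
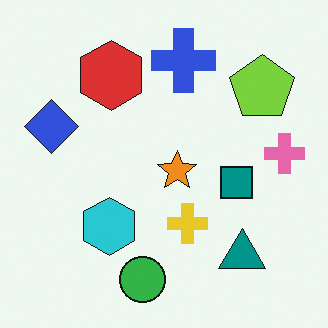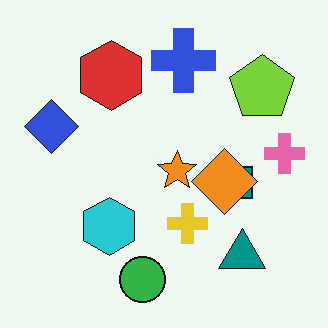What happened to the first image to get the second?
Overlaid with an additional orange diamond.

An orange diamond appears in the second image that is absent from the first.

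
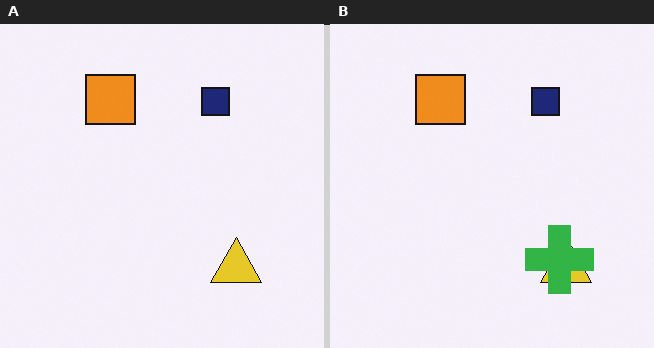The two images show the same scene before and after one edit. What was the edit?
The right (B) image is the left (A) overlaid with an additional green cross.

A green cross appears in the right (B) image that is absent from the left (A).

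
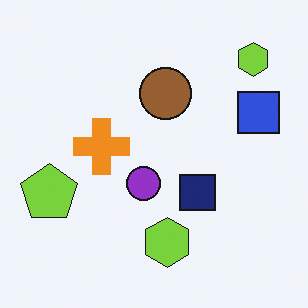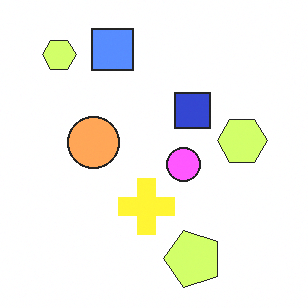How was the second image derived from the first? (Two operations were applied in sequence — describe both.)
The image was rotated 90° counter-clockwise, then brightened a lot.

The blue square sits in the right of the first image and the top of the second — consistent with a whole-image 90° counter-clockwise rotation. Every pixel — background and shapes alike — is uniformly brightened.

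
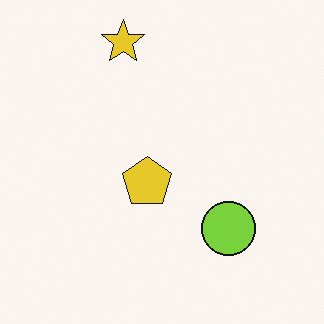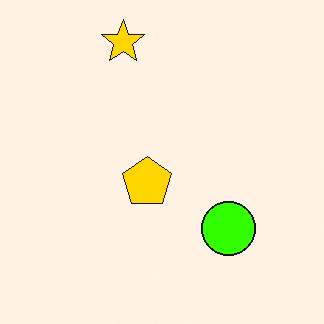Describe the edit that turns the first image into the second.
The second image is the first made much more vivid (saturation change).

All colors are more vivid — a global saturation change.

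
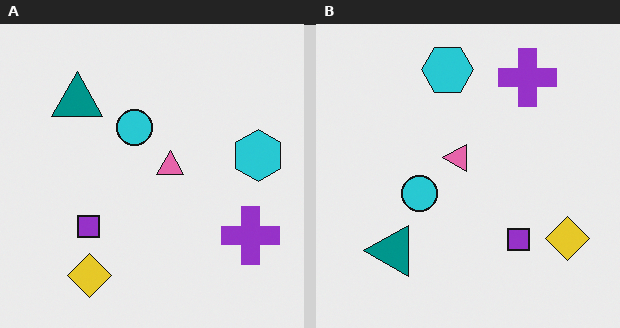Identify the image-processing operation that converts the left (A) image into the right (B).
This is the original image rotated 90° counter-clockwise.

The yellow diamond sits in the bottom-left of the left (A) image and the bottom-right of the right (B) — consistent with a whole-image 90° counter-clockwise rotation.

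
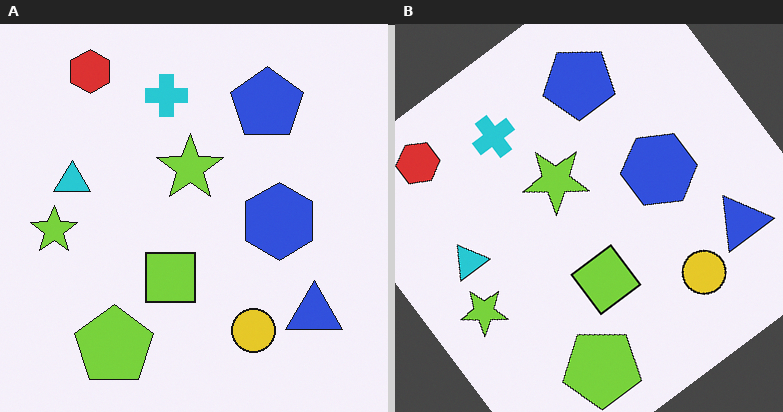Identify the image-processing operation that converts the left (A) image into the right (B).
Rotated counter-clockwise by a large amount — several tens of degrees.

Every shape is tilted by the same angle and the image corners show triangular fill wedges — a whole-image rotation by a non-right angle.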